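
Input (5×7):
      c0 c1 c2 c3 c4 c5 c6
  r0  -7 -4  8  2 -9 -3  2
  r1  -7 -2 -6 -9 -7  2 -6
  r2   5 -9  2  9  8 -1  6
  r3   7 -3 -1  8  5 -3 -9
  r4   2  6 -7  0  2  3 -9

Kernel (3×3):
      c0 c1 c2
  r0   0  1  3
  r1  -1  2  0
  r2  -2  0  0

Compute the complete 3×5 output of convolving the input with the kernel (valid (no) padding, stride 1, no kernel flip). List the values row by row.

Output[0,0]: The receptive field on the input at this output position is [-7 -4 8 / -7 -2 -6 / 5 -9 2]. Elementwise product with the kernel and sum: -4·1 + 8·3 + -7·-1 + -2·2 + 5·-2.
Output[0,1]: The receptive field on the input at this output position is [-4 8 2 / -2 -6 -9 / -9 2 9]. Elementwise product with the kernel and sum: 8·1 + 2·3 + -2·-1 + -6·2 + -9·-2.

13 22 -41 -41 -2
-57 -14 -12 -10 -36
-20 18 64 7 2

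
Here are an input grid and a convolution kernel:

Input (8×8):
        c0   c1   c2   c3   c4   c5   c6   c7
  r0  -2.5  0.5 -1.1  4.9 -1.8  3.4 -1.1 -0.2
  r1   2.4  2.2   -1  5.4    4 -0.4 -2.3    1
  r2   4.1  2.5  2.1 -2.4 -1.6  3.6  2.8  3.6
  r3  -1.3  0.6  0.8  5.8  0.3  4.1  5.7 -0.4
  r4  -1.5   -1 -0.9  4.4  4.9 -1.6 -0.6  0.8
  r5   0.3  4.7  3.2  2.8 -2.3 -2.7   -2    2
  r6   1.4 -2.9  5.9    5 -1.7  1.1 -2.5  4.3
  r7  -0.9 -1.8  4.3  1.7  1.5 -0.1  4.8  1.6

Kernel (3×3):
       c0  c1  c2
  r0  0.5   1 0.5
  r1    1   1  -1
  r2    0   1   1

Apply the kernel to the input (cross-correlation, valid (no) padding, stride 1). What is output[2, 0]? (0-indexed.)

2.2

The receptive field on the input at this output position is [4.1 2.5 2.1 / -1.3 0.6 0.8 / -1.5 -1 -0.9]. Elementwise product with the kernel and sum: 4.1·0.5 + 2.5·1 + 2.1·0.5 + -1.3·1 + 0.6·1 + 0.8·-1 + -1·1 + -0.9·1.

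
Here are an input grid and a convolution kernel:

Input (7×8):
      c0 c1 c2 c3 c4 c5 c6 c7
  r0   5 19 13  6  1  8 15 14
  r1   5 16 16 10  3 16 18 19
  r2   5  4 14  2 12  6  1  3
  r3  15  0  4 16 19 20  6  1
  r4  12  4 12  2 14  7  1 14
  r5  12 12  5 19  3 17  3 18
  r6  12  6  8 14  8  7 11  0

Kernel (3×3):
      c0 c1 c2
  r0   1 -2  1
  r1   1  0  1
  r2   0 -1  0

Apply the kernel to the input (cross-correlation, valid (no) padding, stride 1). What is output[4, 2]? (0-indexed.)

The receptive field on the input at this output position is [12 2 14 / 5 19 3 / 8 14 8]. Elementwise product with the kernel and sum: 12·1 + 2·-2 + 14·1 + 5·1 + 3·1 + 14·-1.

16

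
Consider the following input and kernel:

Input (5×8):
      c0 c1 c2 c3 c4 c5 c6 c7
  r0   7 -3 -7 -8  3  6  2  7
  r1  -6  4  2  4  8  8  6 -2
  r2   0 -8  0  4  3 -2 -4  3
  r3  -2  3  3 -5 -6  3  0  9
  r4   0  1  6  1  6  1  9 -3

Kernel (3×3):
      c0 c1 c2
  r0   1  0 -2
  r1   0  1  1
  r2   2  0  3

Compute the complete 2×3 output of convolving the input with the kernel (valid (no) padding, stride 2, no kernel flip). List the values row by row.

Output[0,0]: The receptive field on the input at this output position is [7 -3 -7 / -6 4 2 / 0 -8 0]. Elementwise product with the kernel and sum: 7·1 + -7·-2 + 4·1 + 2·1 + 0·2 + 0·3.

27 8 7
24 13 53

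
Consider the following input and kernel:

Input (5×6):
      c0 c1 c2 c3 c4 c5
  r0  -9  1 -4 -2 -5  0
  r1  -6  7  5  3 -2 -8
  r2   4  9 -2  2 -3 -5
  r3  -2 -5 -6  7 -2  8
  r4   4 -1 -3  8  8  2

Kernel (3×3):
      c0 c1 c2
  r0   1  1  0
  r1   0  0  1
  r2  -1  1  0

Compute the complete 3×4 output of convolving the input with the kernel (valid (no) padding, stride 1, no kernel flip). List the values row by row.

Output[0,0]: The receptive field on the input at this output position is [-9 1 -4 / -6 7 5 / 4 9 -2]. Elementwise product with the kernel and sum: -9·1 + 1·1 + 5·1 + 4·-1 + 9·1.

2 -11 -4 -20
-4 13 18 -13
2 12 9 7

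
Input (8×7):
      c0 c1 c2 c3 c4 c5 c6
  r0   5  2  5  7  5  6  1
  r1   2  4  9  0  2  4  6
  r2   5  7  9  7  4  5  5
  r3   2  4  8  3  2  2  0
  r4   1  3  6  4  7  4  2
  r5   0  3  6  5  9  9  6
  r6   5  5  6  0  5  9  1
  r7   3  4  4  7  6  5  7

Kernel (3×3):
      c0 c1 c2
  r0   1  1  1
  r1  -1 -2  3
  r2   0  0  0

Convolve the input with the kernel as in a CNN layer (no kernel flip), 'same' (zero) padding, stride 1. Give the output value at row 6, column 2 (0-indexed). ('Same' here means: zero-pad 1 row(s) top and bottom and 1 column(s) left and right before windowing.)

The receptive field on the zero-padded input at this output position is [3 6 5 / 5 6 0 / 4 4 7]. Elementwise product with the kernel and sum: 3·1 + 6·1 + 5·1 + 5·-1 + 6·-2 + 0·3.

-3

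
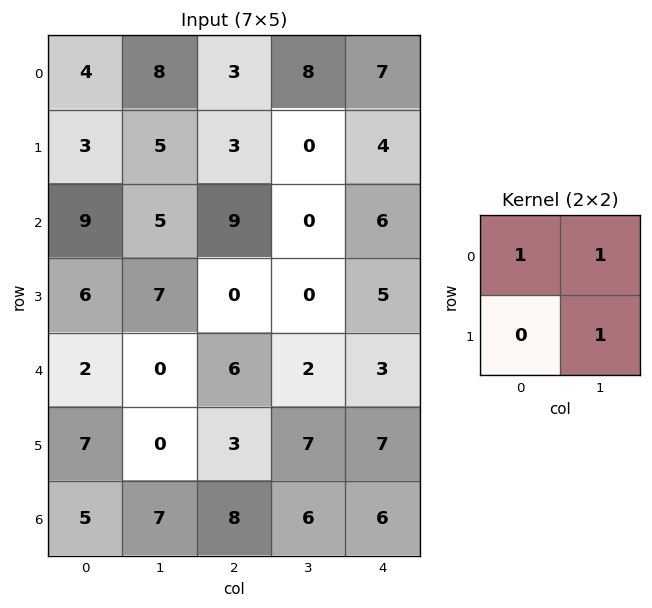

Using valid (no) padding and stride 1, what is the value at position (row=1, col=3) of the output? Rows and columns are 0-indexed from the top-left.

The receptive field on the input at this output position is [0 4 / 0 6]. Elementwise product with the kernel and sum: 0·1 + 4·1 + 6·1.

10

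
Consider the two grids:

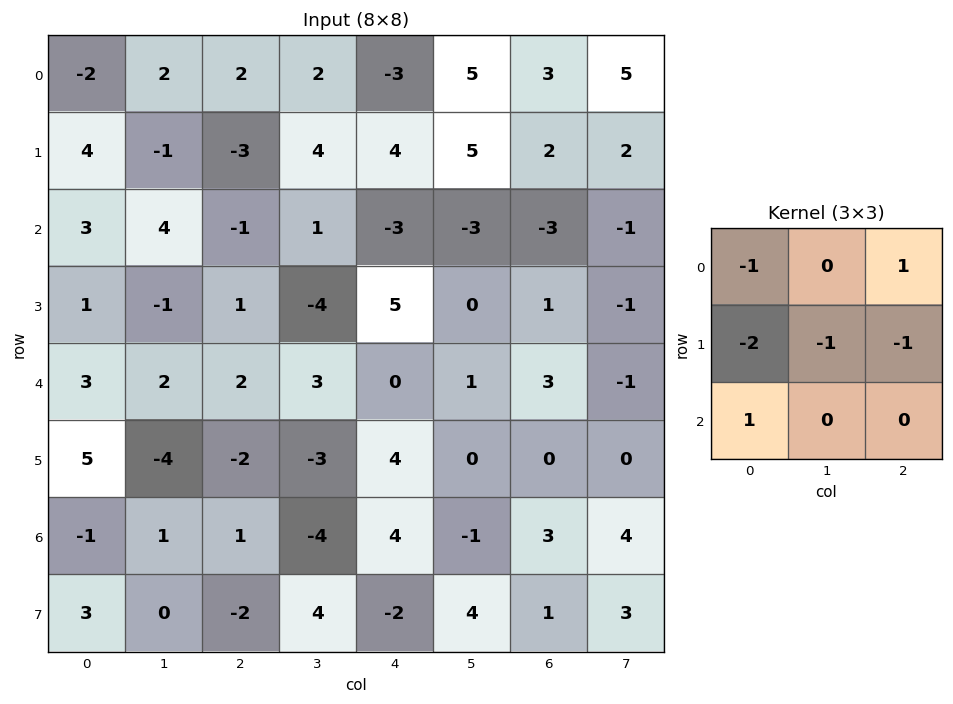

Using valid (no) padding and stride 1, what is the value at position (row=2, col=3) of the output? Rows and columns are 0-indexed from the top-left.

2

The receptive field on the input at this output position is [1 -3 -3 / -4 5 0 / 3 0 1]. Elementwise product with the kernel and sum: 1·-1 + -3·1 + -4·-2 + 5·-1 + 0·-1 + 3·1.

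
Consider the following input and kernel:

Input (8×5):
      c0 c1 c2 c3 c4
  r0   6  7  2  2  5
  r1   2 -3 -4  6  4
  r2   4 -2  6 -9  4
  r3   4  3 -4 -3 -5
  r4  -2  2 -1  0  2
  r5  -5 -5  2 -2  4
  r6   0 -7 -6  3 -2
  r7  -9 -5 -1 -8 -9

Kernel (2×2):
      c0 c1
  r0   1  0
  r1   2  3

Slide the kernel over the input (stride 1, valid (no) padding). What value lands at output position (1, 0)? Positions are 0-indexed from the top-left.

4

The receptive field on the input at this output position is [2 -3 / 4 -2]. Elementwise product with the kernel and sum: 2·1 + 4·2 + -2·3.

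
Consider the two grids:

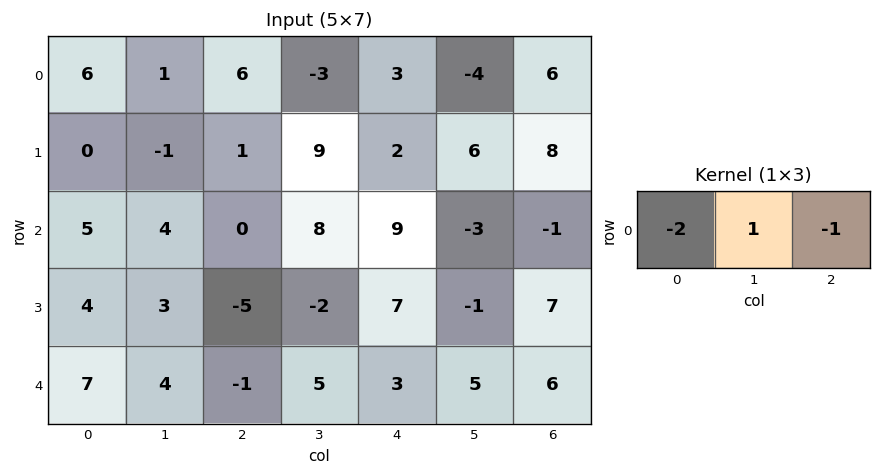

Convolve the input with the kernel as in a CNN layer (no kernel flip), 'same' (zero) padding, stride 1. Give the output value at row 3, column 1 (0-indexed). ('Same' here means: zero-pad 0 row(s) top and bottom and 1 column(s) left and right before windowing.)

The receptive field on the zero-padded input at this output position is [4 3 -5]. Elementwise product with the kernel and sum: 4·-2 + 3·1 + -5·-1.

0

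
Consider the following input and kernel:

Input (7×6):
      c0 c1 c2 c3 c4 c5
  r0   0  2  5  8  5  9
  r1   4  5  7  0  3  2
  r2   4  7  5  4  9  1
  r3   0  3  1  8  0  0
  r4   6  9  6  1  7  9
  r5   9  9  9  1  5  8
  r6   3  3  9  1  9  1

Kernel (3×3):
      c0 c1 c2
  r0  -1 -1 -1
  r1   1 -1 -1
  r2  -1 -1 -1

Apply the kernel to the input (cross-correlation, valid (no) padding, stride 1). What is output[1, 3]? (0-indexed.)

The receptive field on the input at this output position is [0 3 2 / 4 9 1 / 8 0 0]. Elementwise product with the kernel and sum: 0·-1 + 3·-1 + 2·-1 + 4·1 + 9·-1 + 1·-1 + 8·-1 + 0·-1 + 0·-1.

-19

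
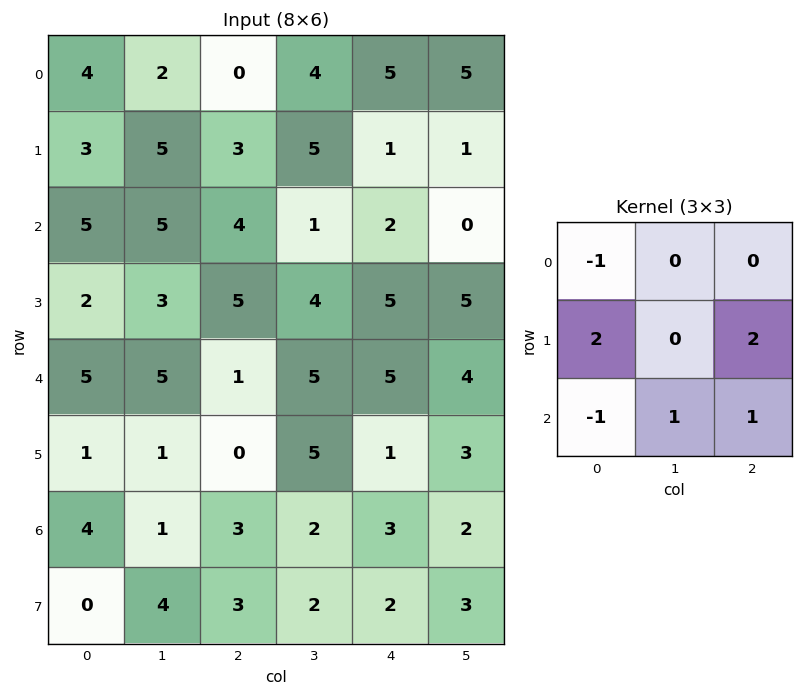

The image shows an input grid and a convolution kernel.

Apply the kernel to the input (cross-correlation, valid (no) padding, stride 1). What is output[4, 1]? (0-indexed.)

The receptive field on the input at this output position is [5 1 5 / 1 0 5 / 1 3 2]. Elementwise product with the kernel and sum: 5·-1 + 1·2 + 5·2 + 1·-1 + 3·1 + 2·1.

11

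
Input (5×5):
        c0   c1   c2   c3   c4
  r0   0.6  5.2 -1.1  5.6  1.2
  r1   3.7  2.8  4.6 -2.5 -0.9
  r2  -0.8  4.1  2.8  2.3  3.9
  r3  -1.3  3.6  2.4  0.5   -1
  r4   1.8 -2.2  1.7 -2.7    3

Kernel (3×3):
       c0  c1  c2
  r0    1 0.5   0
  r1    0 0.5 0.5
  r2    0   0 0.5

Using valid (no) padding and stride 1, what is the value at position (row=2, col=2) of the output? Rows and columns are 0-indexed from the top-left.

The receptive field on the input at this output position is [2.8 2.3 3.9 / 2.4 0.5 -1 / 1.7 -2.7 3]. Elementwise product with the kernel and sum: 2.8·1 + 2.3·0.5 + 0.5·0.5 + -1·0.5 + 3·0.5.

5.2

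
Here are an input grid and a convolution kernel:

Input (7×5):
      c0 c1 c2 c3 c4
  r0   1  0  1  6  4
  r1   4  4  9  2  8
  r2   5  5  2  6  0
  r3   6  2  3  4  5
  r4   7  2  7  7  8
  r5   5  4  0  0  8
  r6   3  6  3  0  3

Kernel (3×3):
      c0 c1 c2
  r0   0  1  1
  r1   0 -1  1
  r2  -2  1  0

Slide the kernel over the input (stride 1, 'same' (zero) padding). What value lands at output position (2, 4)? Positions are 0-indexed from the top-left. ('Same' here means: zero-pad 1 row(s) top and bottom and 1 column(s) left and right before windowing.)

The receptive field on the zero-padded input at this output position is [2 8 0 / 6 0 0 / 4 5 0]. Elementwise product with the kernel and sum: 8·1 + 0·1 + 0·-1 + 0·1 + 4·-2 + 5·1.

5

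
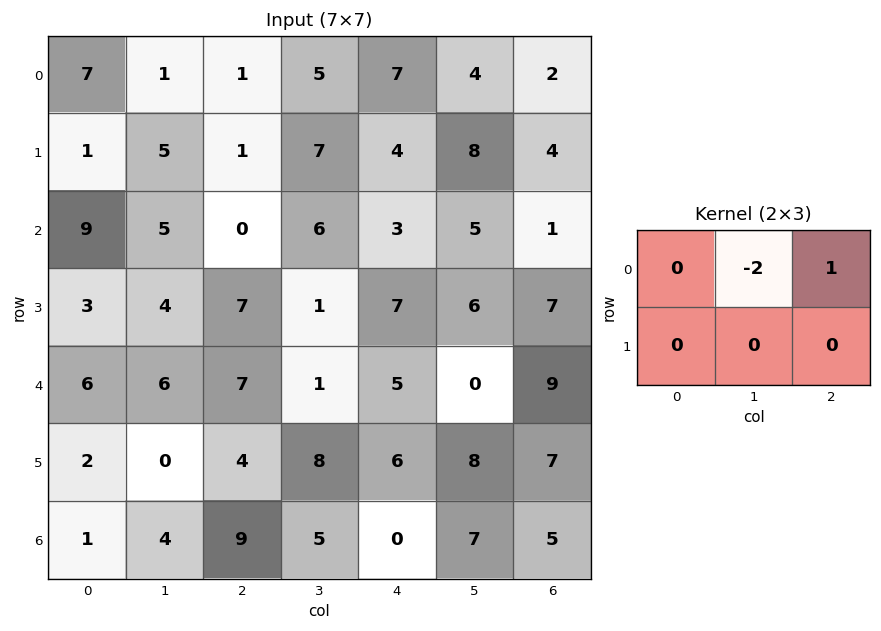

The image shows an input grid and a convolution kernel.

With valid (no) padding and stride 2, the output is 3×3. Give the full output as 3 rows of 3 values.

-1 -3 -6
-10 -9 -9
-5 3 9

Output[0,0]: The receptive field on the input at this output position is [7 1 1 / 1 5 1]. Elementwise product with the kernel and sum: 1·-2 + 1·1.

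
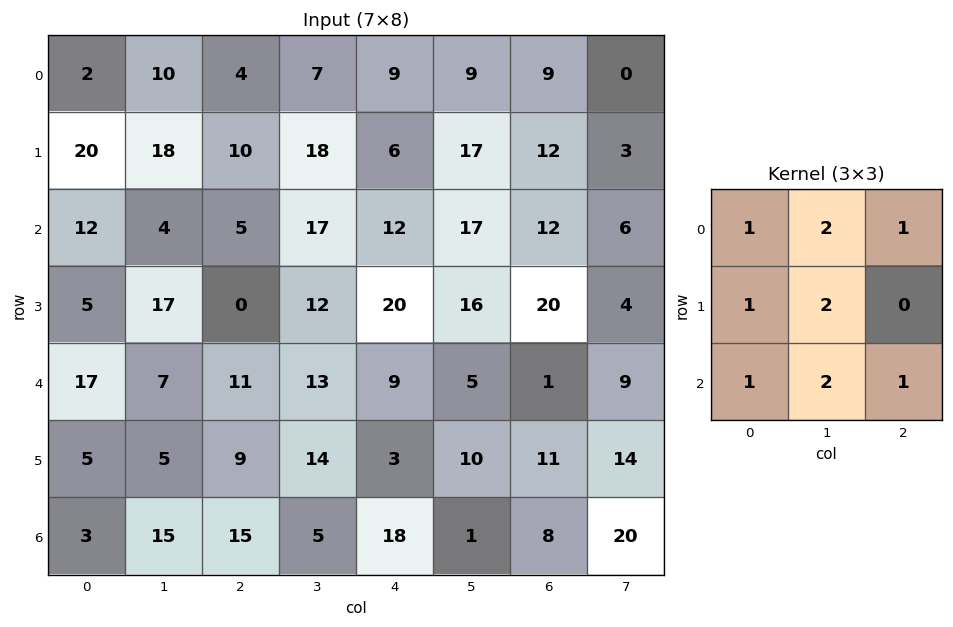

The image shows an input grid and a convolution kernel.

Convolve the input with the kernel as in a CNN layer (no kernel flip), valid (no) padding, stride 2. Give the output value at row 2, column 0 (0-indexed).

The receptive field on the input at this output position is [17 7 11 / 5 5 9 / 3 15 15]. Elementwise product with the kernel and sum: 17·1 + 7·2 + 11·1 + 5·1 + 5·2 + 3·1 + 15·2 + 15·1.

105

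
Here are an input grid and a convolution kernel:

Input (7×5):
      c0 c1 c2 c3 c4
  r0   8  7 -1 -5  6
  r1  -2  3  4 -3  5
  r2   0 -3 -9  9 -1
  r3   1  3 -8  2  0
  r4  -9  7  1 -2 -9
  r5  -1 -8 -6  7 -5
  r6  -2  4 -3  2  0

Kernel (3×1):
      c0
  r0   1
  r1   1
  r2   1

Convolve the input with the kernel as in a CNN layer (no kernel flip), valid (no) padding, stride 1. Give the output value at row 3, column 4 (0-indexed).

The receptive field on the input at this output position is [0 / -9 / -5]. Elementwise product with the kernel and sum: 0·1 + -9·1 + -5·1.

-14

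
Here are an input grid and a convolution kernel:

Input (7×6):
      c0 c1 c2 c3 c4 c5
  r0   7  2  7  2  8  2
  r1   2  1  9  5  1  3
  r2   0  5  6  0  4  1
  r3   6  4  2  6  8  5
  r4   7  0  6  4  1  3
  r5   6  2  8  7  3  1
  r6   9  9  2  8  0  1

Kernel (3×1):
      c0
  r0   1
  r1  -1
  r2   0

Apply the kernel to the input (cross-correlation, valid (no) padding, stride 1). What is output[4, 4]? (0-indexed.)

-2

The receptive field on the input at this output position is [1 / 3 / 0]. Elementwise product with the kernel and sum: 1·1 + 3·-1.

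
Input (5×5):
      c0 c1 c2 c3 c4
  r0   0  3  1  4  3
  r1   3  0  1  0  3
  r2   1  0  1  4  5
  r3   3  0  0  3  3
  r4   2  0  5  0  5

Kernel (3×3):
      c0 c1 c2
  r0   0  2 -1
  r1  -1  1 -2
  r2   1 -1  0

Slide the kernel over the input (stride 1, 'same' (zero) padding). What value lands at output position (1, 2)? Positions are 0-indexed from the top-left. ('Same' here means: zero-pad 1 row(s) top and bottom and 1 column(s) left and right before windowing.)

The receptive field on the zero-padded input at this output position is [3 1 4 / 0 1 0 / 0 1 4]. Elementwise product with the kernel and sum: 1·2 + 4·-1 + 0·-1 + 1·1 + 0·-2 + 0·1 + 1·-1.

-2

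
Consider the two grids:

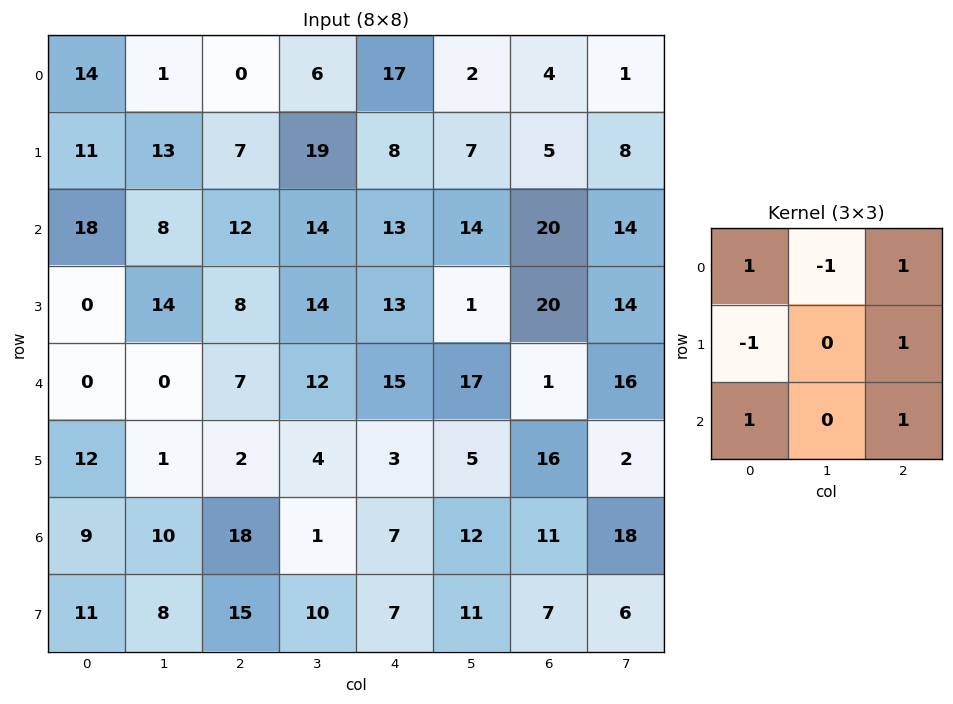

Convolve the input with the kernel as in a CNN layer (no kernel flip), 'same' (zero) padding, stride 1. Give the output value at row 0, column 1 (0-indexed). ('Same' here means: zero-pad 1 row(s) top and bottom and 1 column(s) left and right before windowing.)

4

The receptive field on the zero-padded input at this output position is [0 0 0 / 14 1 0 / 11 13 7]. Elementwise product with the kernel and sum: 0·1 + 0·-1 + 0·1 + 14·-1 + 0·1 + 11·1 + 7·1.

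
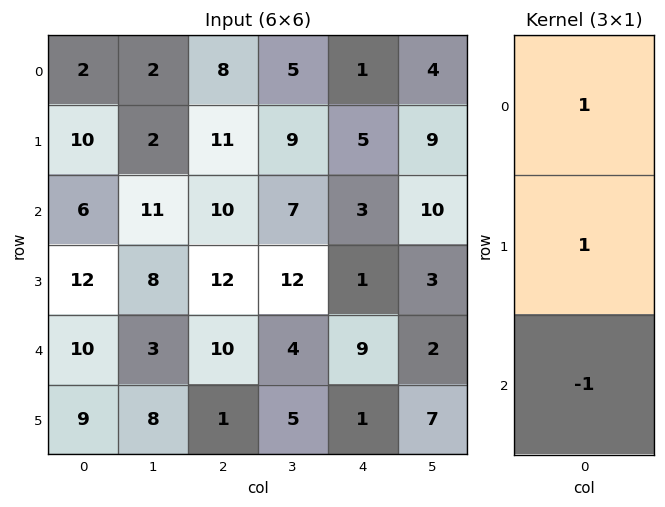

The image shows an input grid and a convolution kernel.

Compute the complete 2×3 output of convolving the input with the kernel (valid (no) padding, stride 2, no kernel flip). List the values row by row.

6 9 3
8 12 -5

Output[0,0]: The receptive field on the input at this output position is [2 / 10 / 6]. Elementwise product with the kernel and sum: 2·1 + 10·1 + 6·-1.
Output[0,1]: The receptive field on the input at this output position is [8 / 11 / 10]. Elementwise product with the kernel and sum: 8·1 + 11·1 + 10·-1.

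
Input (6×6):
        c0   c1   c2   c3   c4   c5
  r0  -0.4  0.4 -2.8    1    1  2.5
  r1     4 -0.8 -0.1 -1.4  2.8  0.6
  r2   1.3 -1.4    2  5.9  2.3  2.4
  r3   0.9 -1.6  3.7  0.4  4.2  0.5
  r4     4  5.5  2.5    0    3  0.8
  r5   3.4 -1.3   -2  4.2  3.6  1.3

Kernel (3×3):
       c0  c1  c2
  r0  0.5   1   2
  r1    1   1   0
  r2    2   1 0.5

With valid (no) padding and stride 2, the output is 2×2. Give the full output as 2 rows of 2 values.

0 11.15
17.3 22.1

Output[0,0]: The receptive field on the input at this output position is [-0.4 0.4 -2.8 / 4 -0.8 -0.1 / 1.3 -1.4 2]. Elementwise product with the kernel and sum: -0.4·0.5 + 0.4·1 + -2.8·2 + 4·1 + -0.8·1 + 1.3·2 + -1.4·1 + 2·0.5.
Output[0,1]: The receptive field on the input at this output position is [-2.8 1 1 / -0.1 -1.4 2.8 / 2 5.9 2.3]. Elementwise product with the kernel and sum: -2.8·0.5 + 1·1 + 1·2 + -0.1·1 + -1.4·1 + 2·2 + 5.9·1 + 2.3·0.5.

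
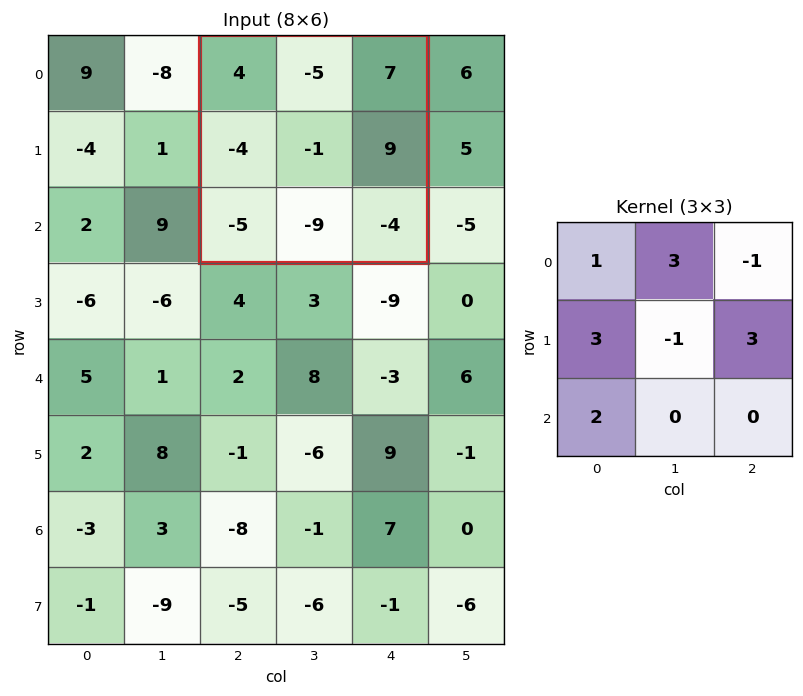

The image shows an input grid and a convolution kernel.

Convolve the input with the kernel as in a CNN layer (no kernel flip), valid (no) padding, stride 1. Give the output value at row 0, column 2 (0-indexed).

-12

The receptive field on the input at this output position is [4 -5 7 / -4 -1 9 / -5 -9 -4]. Elementwise product with the kernel and sum: 4·1 + -5·3 + 7·-1 + -4·3 + -1·-1 + 9·3 + -5·2.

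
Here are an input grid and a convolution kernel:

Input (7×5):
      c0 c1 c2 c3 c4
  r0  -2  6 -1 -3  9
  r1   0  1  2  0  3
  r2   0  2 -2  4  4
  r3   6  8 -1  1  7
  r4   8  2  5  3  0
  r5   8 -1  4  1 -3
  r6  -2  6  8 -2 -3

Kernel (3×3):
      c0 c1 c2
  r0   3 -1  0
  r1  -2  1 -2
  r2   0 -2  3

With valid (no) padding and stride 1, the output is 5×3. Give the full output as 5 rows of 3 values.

-25 35 -6
-14 -8 25
7 -12 -27
0 15 -22
9 -17 6

Output[0,0]: The receptive field on the input at this output position is [-2 6 -1 / 0 1 2 / 0 2 -2]. Elementwise product with the kernel and sum: -2·3 + 6·-1 + 0·-2 + 1·1 + 2·-2 + 2·-2 + -2·3.
Output[0,1]: The receptive field on the input at this output position is [6 -1 -3 / 1 2 0 / 2 -2 4]. Elementwise product with the kernel and sum: 6·3 + -1·-1 + 1·-2 + 2·1 + 0·-2 + -2·-2 + 4·3.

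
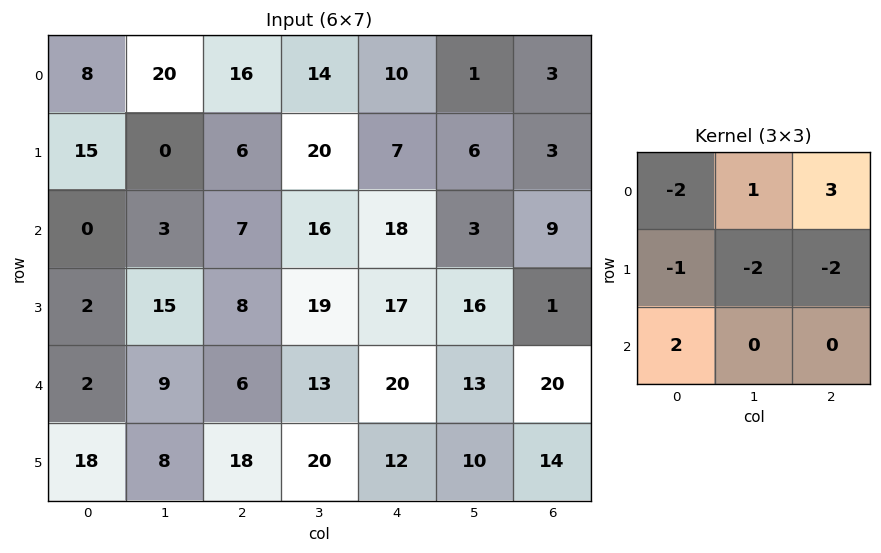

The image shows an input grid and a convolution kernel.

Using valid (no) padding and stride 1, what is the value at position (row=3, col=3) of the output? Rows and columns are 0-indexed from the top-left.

The receptive field on the input at this output position is [19 17 16 / 13 20 13 / 20 12 10]. Elementwise product with the kernel and sum: 19·-2 + 17·1 + 16·3 + 13·-1 + 20·-2 + 13·-2 + 20·2.

-12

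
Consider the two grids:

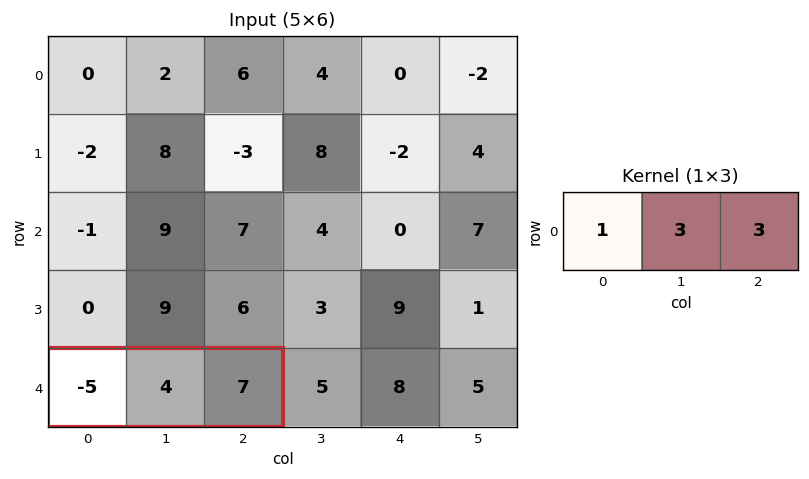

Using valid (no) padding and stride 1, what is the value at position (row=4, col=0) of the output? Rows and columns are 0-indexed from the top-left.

The receptive field on the input at this output position is [-5 4 7]. Elementwise product with the kernel and sum: -5·1 + 4·3 + 7·3.

28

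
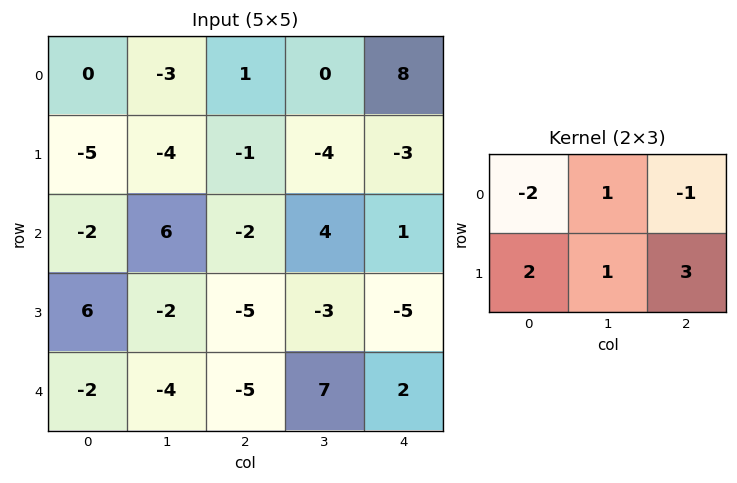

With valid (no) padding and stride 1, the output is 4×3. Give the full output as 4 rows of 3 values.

-21 -14 -25
3 33 4
7 -36 -21
-32 10 15

Output[0,0]: The receptive field on the input at this output position is [0 -3 1 / -5 -4 -1]. Elementwise product with the kernel and sum: 0·-2 + -3·1 + 1·-1 + -5·2 + -4·1 + -1·3.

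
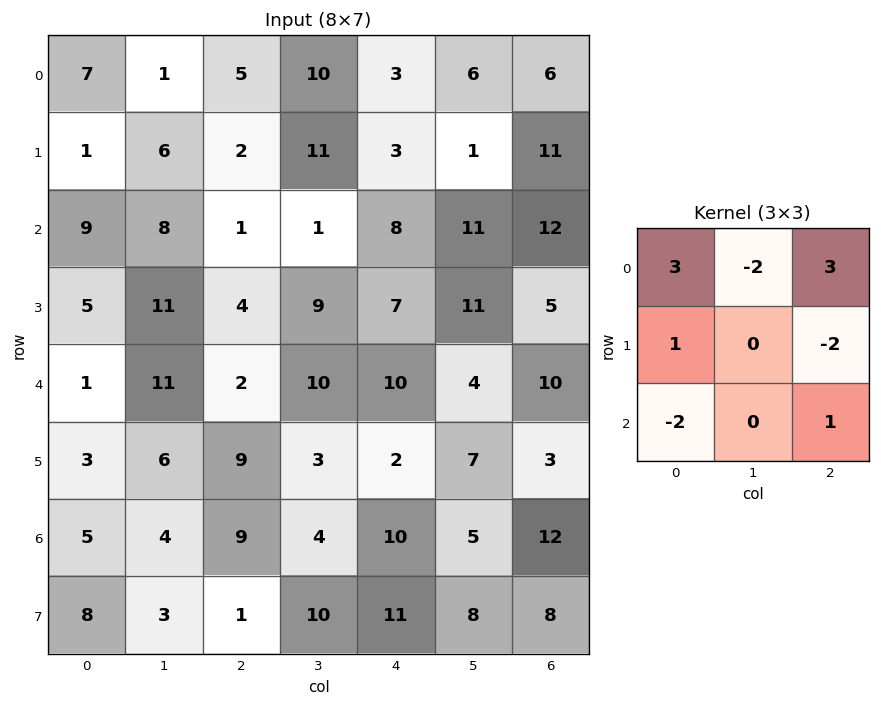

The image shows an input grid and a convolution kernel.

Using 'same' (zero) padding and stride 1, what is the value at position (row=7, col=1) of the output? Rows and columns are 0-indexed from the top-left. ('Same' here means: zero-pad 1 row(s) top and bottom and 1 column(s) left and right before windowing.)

The receptive field on the zero-padded input at this output position is [5 4 9 / 8 3 1 / 0 0 0]. Elementwise product with the kernel and sum: 5·3 + 4·-2 + 9·3 + 8·1 + 1·-2 + 0·-2 + 0·1.

40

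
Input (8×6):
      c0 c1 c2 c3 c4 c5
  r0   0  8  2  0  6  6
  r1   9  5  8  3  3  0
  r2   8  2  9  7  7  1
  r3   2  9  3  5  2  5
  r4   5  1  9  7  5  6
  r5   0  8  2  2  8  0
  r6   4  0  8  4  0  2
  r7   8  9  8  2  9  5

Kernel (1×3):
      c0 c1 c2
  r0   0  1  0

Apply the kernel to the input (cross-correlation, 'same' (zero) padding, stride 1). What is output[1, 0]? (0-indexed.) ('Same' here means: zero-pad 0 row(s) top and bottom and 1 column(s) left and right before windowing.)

9

The receptive field on the zero-padded input at this output position is [0 9 5]. Elementwise product with the kernel and sum: 9·1.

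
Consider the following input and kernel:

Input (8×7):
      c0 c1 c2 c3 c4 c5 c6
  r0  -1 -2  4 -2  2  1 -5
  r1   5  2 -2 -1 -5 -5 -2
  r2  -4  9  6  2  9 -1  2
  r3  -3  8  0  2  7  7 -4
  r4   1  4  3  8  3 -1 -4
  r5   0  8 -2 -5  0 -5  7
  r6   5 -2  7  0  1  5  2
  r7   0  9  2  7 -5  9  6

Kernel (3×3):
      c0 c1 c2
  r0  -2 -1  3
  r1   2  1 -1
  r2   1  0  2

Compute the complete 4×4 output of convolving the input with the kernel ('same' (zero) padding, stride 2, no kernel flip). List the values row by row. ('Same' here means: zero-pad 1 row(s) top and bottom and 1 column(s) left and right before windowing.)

5 2 -14 -8
4 29 22 19
40 -9 15 -21
49 -3 16 24

Output[0,0]: The receptive field on the zero-padded input at this output position is [0 0 0 / 0 -1 -2 / 0 5 2]. Elementwise product with the kernel and sum: 0·-2 + 0·-1 + 0·3 + 0·2 + -1·1 + -2·-1 + 0·1 + 2·2.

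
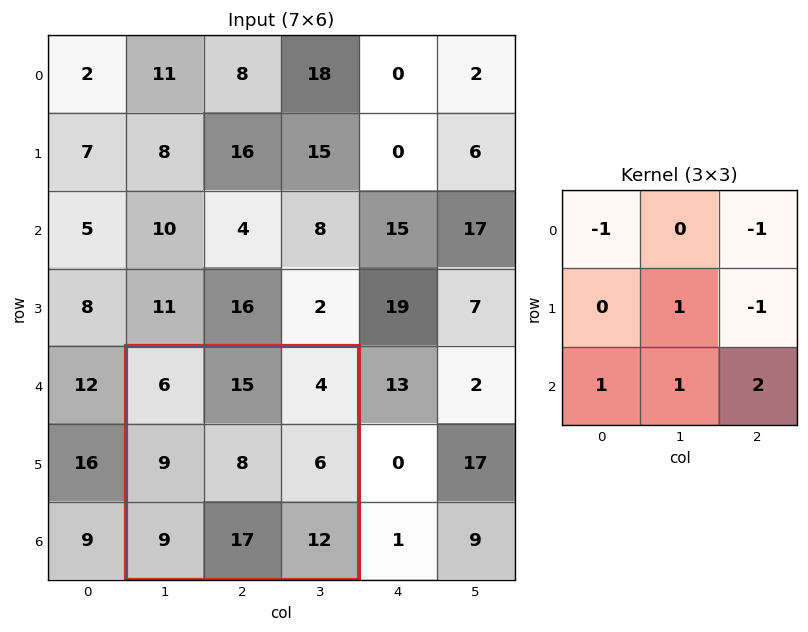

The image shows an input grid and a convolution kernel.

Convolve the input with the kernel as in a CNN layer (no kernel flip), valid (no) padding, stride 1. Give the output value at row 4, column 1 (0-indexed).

42

The receptive field on the input at this output position is [6 15 4 / 9 8 6 / 9 17 12]. Elementwise product with the kernel and sum: 6·-1 + 4·-1 + 8·1 + 6·-1 + 9·1 + 17·1 + 12·2.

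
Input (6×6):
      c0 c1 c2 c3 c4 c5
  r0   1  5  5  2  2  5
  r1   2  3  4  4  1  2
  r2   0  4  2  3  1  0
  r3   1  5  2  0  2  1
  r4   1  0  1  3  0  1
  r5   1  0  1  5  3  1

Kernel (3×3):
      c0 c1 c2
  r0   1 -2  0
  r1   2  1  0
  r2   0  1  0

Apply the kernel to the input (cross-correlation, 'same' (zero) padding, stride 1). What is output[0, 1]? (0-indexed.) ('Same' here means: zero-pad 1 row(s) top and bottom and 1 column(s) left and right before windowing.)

The receptive field on the zero-padded input at this output position is [0 0 0 / 1 5 5 / 2 3 4]. Elementwise product with the kernel and sum: 0·1 + 0·-2 + 1·2 + 5·1 + 3·1.

10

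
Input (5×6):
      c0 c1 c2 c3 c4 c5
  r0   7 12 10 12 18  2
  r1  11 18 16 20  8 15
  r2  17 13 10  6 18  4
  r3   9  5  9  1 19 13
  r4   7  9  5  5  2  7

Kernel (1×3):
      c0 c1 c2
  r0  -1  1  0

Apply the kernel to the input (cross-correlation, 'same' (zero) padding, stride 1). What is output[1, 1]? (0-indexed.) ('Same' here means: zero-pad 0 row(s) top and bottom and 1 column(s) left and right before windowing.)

7

The receptive field on the zero-padded input at this output position is [11 18 16]. Elementwise product with the kernel and sum: 11·-1 + 18·1.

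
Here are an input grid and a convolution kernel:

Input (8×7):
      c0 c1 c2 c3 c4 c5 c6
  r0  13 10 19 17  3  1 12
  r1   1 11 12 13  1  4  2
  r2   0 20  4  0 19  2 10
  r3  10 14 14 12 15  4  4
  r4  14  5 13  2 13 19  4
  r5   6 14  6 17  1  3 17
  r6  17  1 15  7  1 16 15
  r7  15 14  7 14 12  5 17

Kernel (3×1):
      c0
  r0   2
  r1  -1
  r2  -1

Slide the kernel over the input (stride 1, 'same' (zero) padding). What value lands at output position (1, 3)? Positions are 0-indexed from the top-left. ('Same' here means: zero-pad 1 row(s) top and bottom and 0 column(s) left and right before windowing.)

The receptive field on the zero-padded input at this output position is [17 / 13 / 0]. Elementwise product with the kernel and sum: 17·2 + 13·-1 + 0·-1.

21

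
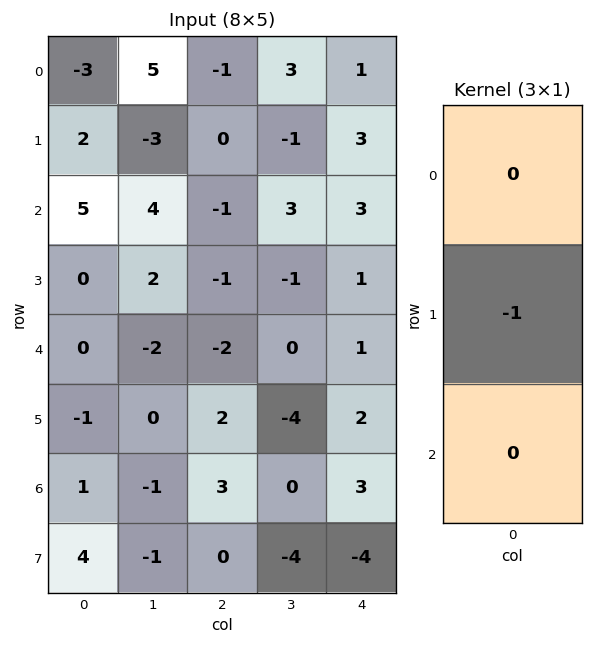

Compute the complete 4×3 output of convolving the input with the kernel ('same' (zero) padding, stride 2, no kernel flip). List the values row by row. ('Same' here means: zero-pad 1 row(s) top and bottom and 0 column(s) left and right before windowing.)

Output[0,0]: The receptive field on the zero-padded input at this output position is [0 / -3 / 2]. Elementwise product with the kernel and sum: -3·-1.

3 1 -1
-5 1 -3
0 2 -1
-1 -3 -3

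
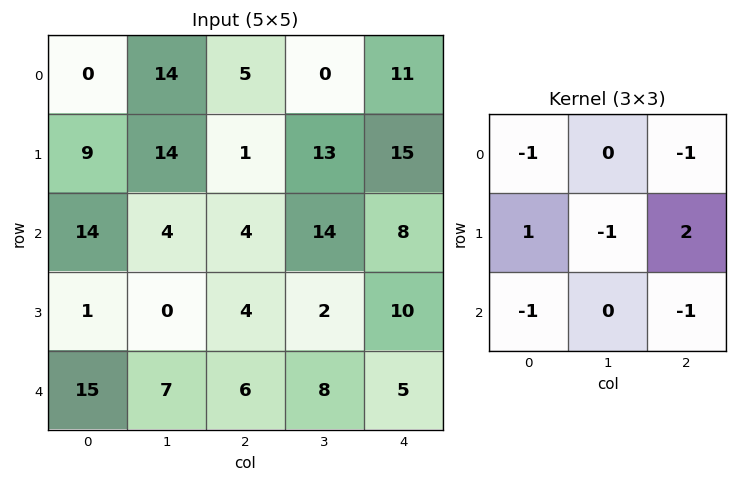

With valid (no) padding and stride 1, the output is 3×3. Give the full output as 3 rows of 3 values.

Output[0,0]: The receptive field on the input at this output position is [0 14 5 / 9 14 1 / 14 4 4]. Elementwise product with the kernel and sum: 0·-1 + 5·-1 + 9·1 + 14·-1 + 1·2 + 14·-1 + 4·-1.

-26 7 -10
3 -1 -24
-30 -33 -1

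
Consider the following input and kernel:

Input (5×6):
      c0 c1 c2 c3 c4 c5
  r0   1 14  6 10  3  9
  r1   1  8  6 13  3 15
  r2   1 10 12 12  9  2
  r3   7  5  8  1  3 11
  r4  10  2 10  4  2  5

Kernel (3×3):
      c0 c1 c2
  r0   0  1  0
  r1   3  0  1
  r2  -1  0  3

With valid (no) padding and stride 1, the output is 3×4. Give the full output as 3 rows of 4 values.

Output[0,0]: The receptive field on the input at this output position is [1 14 6 / 1 8 6 / 1 10 12]. Elementwise product with the kernel and sum: 14·1 + 1·3 + 6·1 + 1·-1 + 12·3.
Output[0,1]: The receptive field on the input at this output position is [14 6 10 / 8 6 13 / 10 12 12]. Elementwise product with the kernel and sum: 6·1 + 8·3 + 13·1 + 10·-1 + 12·3.

58 69 46 51
40 46 59 73
59 38 35 34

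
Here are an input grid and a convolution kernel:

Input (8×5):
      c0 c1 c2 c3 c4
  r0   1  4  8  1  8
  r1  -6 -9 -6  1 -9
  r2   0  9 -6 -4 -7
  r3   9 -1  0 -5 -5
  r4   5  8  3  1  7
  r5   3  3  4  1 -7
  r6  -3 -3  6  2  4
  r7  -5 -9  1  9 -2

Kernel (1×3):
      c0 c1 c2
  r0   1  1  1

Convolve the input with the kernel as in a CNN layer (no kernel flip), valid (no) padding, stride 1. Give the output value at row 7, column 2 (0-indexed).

The receptive field on the input at this output position is [1 9 -2]. Elementwise product with the kernel and sum: 1·1 + 9·1 + -2·1.

8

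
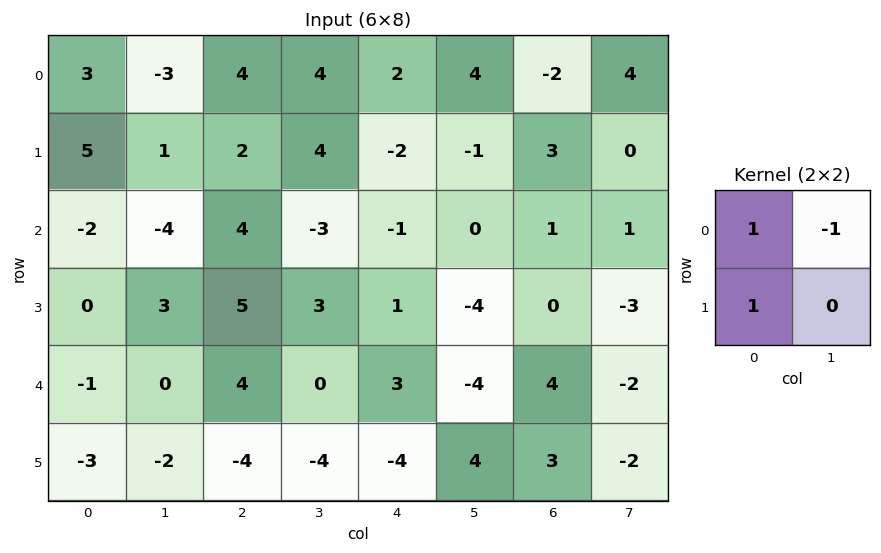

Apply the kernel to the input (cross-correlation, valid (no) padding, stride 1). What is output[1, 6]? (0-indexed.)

The receptive field on the input at this output position is [3 0 / 1 1]. Elementwise product with the kernel and sum: 3·1 + 0·-1 + 1·1.

4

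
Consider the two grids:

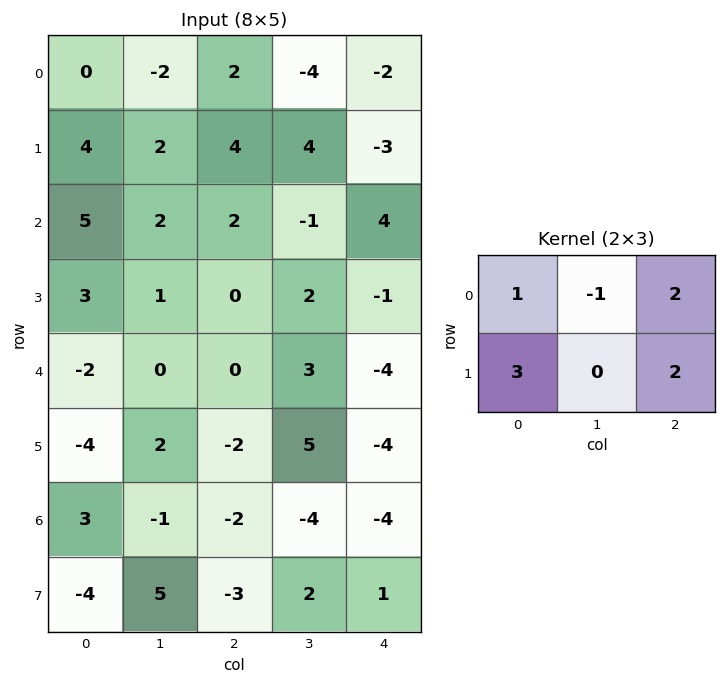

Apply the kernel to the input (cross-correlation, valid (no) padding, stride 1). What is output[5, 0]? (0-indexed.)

The receptive field on the input at this output position is [-4 2 -2 / 3 -1 -2]. Elementwise product with the kernel and sum: -4·1 + 2·-1 + -2·2 + 3·3 + -2·2.

-5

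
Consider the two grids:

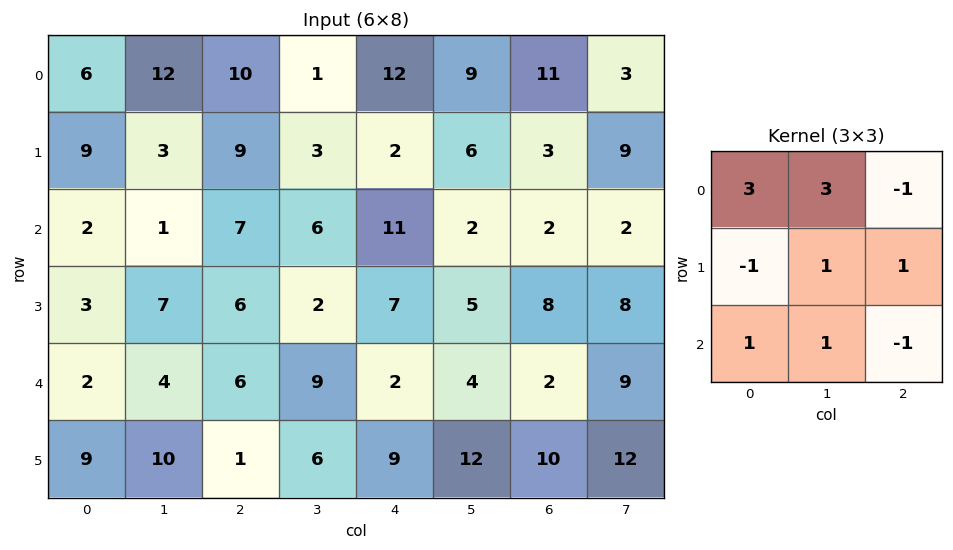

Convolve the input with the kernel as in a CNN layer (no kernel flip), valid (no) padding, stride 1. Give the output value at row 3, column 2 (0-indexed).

The receptive field on the input at this output position is [6 2 7 / 6 9 2 / 1 6 9]. Elementwise product with the kernel and sum: 6·3 + 2·3 + 7·-1 + 6·-1 + 9·1 + 2·1 + 1·1 + 6·1 + 9·-1.

20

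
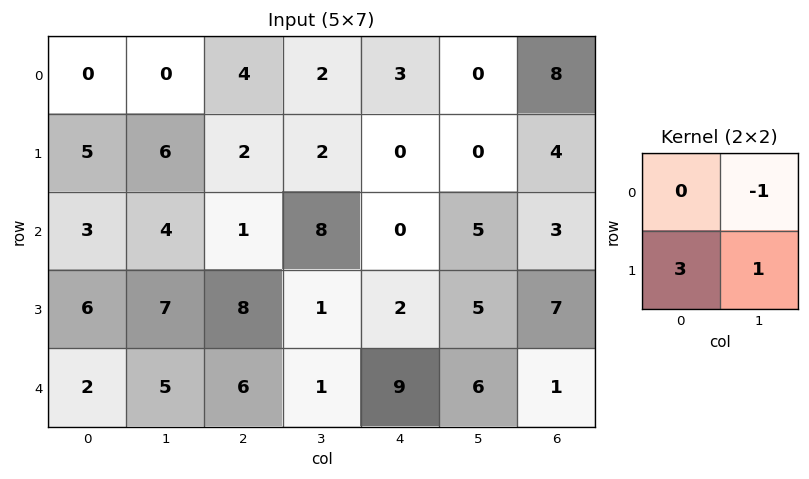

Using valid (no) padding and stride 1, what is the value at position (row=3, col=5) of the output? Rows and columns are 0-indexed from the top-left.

12

The receptive field on the input at this output position is [5 7 / 6 1]. Elementwise product with the kernel and sum: 7·-1 + 6·3 + 1·1.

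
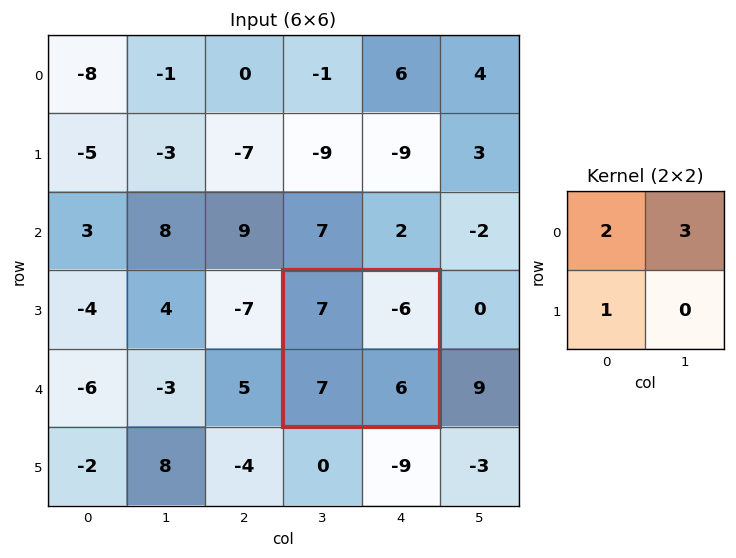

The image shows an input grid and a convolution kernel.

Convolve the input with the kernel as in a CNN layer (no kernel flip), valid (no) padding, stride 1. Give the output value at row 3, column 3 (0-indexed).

3

The receptive field on the input at this output position is [7 -6 / 7 6]. Elementwise product with the kernel and sum: 7·2 + -6·3 + 7·1.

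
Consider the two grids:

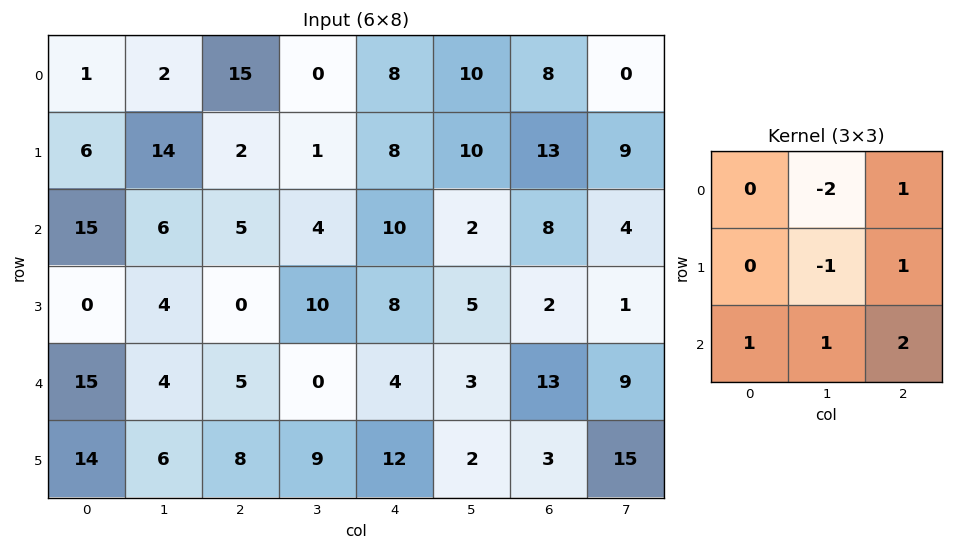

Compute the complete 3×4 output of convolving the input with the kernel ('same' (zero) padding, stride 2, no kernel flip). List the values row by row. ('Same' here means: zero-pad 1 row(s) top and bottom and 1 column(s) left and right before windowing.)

Output[0,0]: The receptive field on the zero-padded input at this output position is [0 0 0 / 0 1 2 / 0 6 14]. Elementwise product with the kernel and sum: 0·-2 + 0·1 + 1·-1 + 2·1 + 0·1 + 6·1 + 14·2.

35 3 31 33
1 20 14 -12
19 37 13 28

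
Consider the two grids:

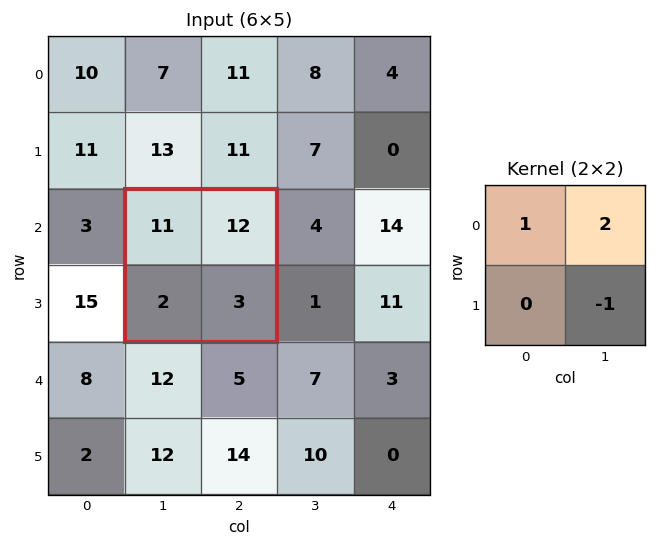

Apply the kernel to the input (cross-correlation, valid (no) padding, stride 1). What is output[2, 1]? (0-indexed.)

The receptive field on the input at this output position is [11 12 / 2 3]. Elementwise product with the kernel and sum: 11·1 + 12·2 + 3·-1.

32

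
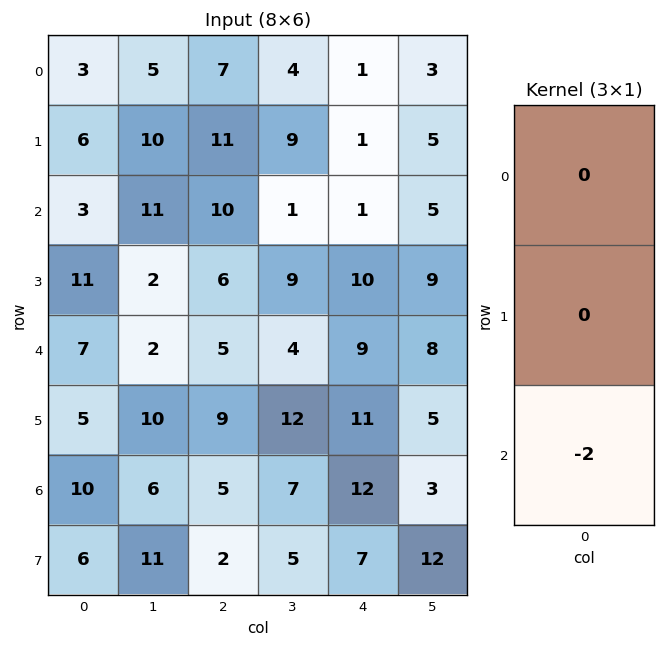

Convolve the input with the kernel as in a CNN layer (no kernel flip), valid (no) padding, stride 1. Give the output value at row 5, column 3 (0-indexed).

The receptive field on the input at this output position is [12 / 7 / 5]. Elementwise product with the kernel and sum: 5·-2.

-10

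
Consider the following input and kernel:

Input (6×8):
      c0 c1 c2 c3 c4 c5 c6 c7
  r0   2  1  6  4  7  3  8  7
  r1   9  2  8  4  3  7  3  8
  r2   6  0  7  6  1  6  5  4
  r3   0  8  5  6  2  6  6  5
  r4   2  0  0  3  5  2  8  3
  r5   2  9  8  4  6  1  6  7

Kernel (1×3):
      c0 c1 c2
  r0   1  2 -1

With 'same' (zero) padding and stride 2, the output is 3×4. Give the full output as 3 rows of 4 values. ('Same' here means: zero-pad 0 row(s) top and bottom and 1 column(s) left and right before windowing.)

3 9 15 12
12 8 2 12
4 -3 11 15

Output[0,0]: The receptive field on the zero-padded input at this output position is [0 2 1]. Elementwise product with the kernel and sum: 0·1 + 2·2 + 1·-1.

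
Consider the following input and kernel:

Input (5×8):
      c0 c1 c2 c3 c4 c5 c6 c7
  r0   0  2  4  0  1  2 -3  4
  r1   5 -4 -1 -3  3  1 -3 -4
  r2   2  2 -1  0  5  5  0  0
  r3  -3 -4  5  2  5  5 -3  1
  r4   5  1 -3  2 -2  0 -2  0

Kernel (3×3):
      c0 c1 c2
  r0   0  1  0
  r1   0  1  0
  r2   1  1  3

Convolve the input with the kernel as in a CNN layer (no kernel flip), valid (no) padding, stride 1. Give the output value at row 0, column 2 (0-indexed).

11

The receptive field on the input at this output position is [4 0 1 / -1 -3 3 / -1 0 5]. Elementwise product with the kernel and sum: 0·1 + -3·1 + -1·1 + 0·1 + 5·3.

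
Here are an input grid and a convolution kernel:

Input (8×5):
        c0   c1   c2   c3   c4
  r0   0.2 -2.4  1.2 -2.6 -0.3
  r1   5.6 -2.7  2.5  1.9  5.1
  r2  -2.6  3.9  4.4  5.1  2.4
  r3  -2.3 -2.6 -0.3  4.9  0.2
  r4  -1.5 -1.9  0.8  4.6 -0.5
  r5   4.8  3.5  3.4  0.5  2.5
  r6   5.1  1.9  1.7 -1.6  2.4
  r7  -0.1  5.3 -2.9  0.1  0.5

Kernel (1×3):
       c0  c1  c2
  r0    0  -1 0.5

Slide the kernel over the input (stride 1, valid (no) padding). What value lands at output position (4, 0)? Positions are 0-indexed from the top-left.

2.3

The receptive field on the input at this output position is [-1.5 -1.9 0.8]. Elementwise product with the kernel and sum: -1.9·-1 + 0.8·0.5.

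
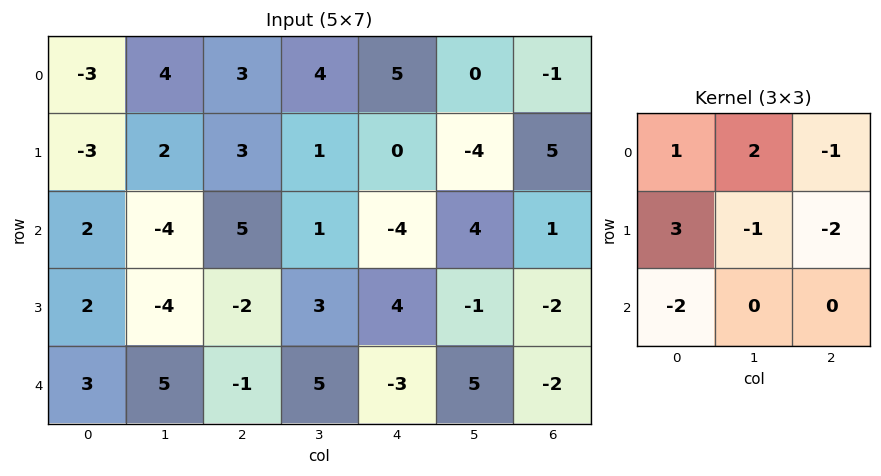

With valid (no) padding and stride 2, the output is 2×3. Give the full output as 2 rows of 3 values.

Output[0,0]: The receptive field on the input at this output position is [-3 4 3 / -3 2 3 / 2 -4 5]. Elementwise product with the kernel and sum: -3·1 + 4·2 + 3·-1 + -3·3 + 2·-1 + 3·-2 + 2·-2.
Output[0,1]: The receptive field on the input at this output position is [3 4 5 / 3 1 0 / 5 1 -4]. Elementwise product with the kernel and sum: 3·1 + 4·2 + 5·-1 + 3·3 + 1·-1 + 0·-2 + 5·-2.

-19 4 8
-3 -4 26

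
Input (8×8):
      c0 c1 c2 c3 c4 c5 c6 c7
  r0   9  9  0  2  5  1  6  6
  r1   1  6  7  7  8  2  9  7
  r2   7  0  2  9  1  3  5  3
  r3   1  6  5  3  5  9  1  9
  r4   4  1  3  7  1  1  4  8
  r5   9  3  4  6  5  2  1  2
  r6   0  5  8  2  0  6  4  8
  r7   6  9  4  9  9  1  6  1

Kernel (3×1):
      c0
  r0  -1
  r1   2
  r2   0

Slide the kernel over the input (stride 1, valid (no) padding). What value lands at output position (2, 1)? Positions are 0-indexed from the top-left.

The receptive field on the input at this output position is [0 / 6 / 1]. Elementwise product with the kernel and sum: 0·-1 + 6·2.

12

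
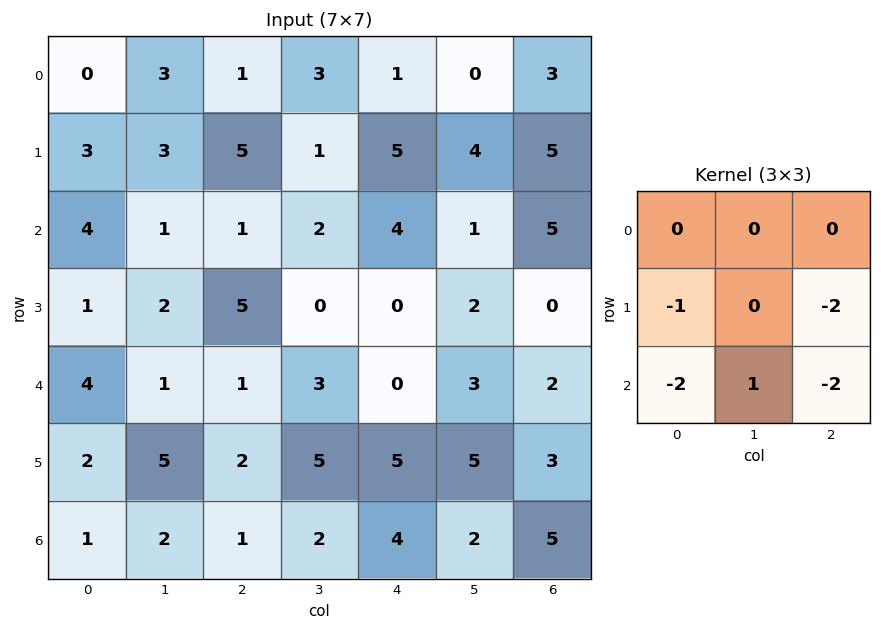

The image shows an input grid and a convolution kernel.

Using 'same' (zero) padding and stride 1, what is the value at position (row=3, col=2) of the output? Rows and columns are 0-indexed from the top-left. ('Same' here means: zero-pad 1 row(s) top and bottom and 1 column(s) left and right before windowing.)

-9

The receptive field on the zero-padded input at this output position is [1 1 2 / 2 5 0 / 1 1 3]. Elementwise product with the kernel and sum: 2·-1 + 0·-2 + 1·-2 + 1·1 + 3·-2.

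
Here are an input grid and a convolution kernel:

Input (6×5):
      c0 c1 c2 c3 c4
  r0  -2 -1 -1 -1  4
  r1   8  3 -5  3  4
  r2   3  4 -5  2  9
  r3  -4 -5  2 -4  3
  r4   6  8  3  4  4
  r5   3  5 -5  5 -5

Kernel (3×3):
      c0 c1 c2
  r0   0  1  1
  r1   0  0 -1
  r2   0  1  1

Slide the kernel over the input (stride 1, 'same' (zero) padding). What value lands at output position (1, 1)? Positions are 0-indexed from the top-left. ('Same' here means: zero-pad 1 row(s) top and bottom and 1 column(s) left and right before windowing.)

The receptive field on the zero-padded input at this output position is [-2 -1 -1 / 8 3 -5 / 3 4 -5]. Elementwise product with the kernel and sum: -1·1 + -1·1 + -5·-1 + 4·1 + -5·1.

2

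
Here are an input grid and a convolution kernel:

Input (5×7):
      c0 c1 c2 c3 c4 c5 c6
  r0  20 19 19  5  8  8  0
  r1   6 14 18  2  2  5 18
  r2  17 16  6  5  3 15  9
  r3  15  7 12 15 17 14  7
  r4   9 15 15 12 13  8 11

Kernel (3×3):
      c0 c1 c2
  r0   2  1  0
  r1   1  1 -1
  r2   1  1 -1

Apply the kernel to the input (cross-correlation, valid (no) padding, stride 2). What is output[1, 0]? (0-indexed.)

69

The receptive field on the input at this output position is [17 16 6 / 15 7 12 / 9 15 15]. Elementwise product with the kernel and sum: 17·2 + 16·1 + 15·1 + 7·1 + 12·-1 + 9·1 + 15·1 + 15·-1.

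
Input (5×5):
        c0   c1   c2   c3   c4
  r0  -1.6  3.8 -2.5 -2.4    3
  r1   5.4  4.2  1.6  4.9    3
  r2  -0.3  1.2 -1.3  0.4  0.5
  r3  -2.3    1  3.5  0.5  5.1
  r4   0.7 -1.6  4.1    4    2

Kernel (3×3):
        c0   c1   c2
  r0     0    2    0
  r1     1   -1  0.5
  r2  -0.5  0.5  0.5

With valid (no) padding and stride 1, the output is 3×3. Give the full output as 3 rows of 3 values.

Output[0,0]: The receptive field on the input at this output position is [-1.6 3.8 -2.5 / 5.4 4.2 1.6 / -0.3 1.2 -1.3]. Elementwise product with the kernel and sum: 3.8·2 + 5.4·1 + 4.2·-1 + 1.6·0.5 + -0.3·-0.5 + 1.2·0.5 + -1.3·0.5.
Output[0,1]: The receptive field on the input at this output position is [3.8 -2.5 -2.4 / 4.2 1.6 4.9 / 1.2 -1.3 0.4]. Elementwise product with the kernel and sum: -2.5·2 + 4.2·1 + 1.6·-1 + 4.9·0.5 + 1.2·-0.5 + -1.3·0.5 + 0.4·0.5.

9.7 -1 -5.5
9.65 7.4 9.4
1.75 -0 7.3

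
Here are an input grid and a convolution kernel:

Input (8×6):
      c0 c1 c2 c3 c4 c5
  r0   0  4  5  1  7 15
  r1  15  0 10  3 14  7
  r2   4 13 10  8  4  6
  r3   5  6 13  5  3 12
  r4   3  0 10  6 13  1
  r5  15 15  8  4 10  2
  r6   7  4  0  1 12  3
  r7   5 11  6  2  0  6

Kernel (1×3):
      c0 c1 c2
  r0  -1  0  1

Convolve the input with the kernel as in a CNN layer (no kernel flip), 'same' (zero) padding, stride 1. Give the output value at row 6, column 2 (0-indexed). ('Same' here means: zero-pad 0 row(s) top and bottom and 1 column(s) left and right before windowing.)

The receptive field on the zero-padded input at this output position is [4 0 1]. Elementwise product with the kernel and sum: 4·-1 + 1·1.

-3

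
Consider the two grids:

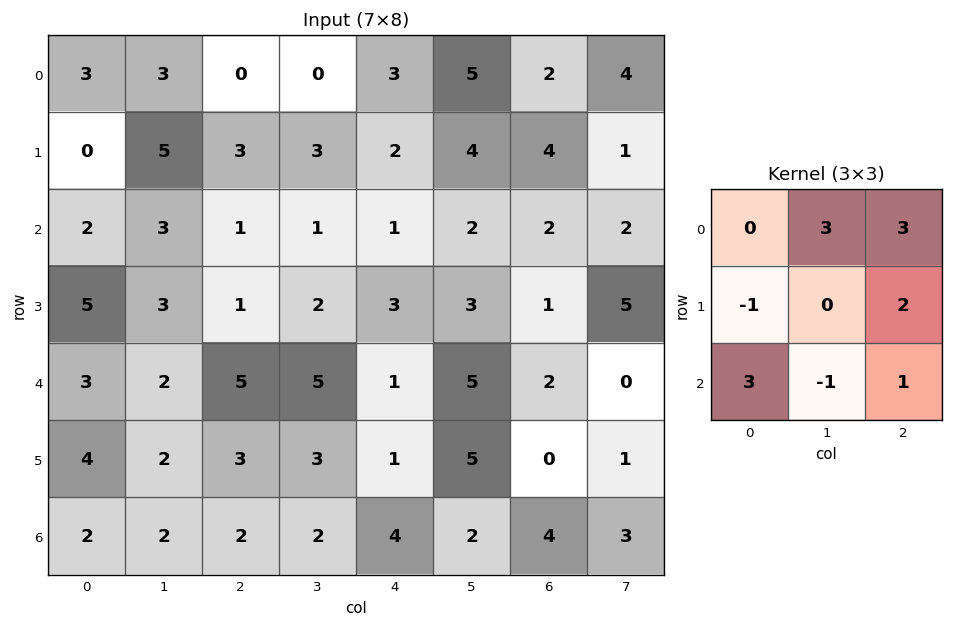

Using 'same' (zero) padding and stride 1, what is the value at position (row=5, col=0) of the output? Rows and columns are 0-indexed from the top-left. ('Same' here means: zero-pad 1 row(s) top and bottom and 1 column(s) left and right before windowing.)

19

The receptive field on the zero-padded input at this output position is [0 3 2 / 0 4 2 / 0 2 2]. Elementwise product with the kernel and sum: 3·3 + 2·3 + 0·-1 + 2·2 + 0·3 + 2·-1 + 2·1.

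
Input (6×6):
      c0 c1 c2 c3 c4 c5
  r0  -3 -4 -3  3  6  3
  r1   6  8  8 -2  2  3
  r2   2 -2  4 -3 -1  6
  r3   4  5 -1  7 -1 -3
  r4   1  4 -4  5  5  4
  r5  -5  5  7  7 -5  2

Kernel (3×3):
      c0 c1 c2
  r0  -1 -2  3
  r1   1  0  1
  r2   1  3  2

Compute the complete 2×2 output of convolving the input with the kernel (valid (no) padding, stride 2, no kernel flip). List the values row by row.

Output[0,0]: The receptive field on the input at this output position is [-3 -4 -3 / 6 8 8 / 2 -2 4]. Elementwise product with the kernel and sum: -3·-1 + -4·-2 + -3·3 + 6·1 + 8·1 + 2·1 + -2·3 + 4·2.
Output[0,1]: The receptive field on the input at this output position is [-3 3 6 / 8 -2 2 / 4 -3 -1]. Elementwise product with the kernel and sum: -3·-1 + 3·-2 + 6·3 + 8·1 + 2·1 + 4·1 + -3·3 + -1·2.

20 18
22 18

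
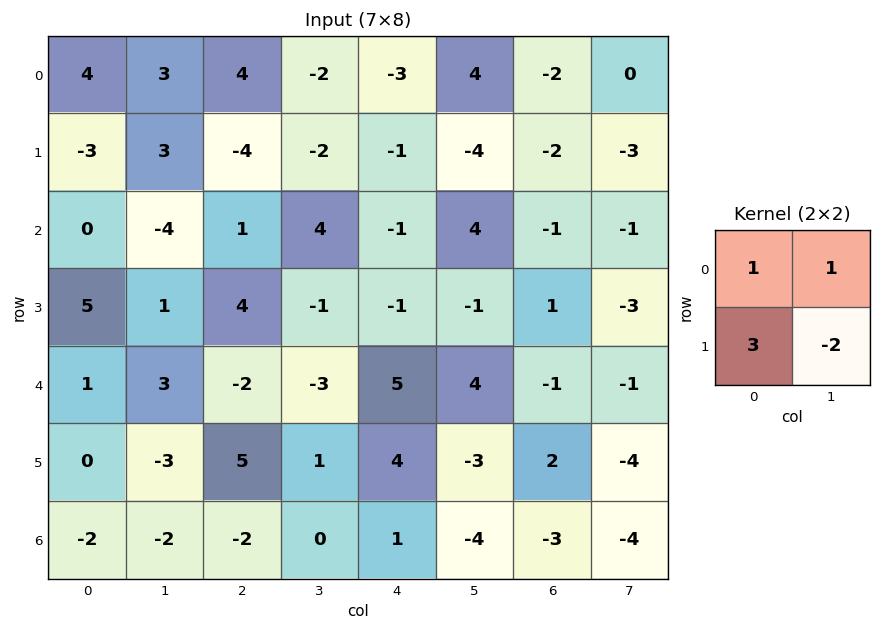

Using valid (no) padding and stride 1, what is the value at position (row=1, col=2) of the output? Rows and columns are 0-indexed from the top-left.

The receptive field on the input at this output position is [-4 -2 / 1 4]. Elementwise product with the kernel and sum: -4·1 + -2·1 + 1·3 + 4·-2.

-11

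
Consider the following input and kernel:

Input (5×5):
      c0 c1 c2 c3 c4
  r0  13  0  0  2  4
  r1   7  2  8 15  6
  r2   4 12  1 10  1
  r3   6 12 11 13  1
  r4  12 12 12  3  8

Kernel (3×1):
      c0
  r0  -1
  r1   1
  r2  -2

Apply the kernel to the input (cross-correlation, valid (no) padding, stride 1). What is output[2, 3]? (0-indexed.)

The receptive field on the input at this output position is [10 / 13 / 3]. Elementwise product with the kernel and sum: 10·-1 + 13·1 + 3·-2.

-3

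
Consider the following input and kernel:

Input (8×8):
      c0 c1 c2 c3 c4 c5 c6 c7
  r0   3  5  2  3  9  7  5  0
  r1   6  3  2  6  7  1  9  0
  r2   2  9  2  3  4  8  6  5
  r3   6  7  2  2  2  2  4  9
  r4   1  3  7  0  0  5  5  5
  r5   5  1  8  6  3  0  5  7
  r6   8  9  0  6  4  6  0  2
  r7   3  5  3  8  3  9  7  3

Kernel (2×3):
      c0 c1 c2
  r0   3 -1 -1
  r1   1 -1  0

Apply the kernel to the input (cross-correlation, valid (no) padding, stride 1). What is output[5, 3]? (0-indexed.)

17

The receptive field on the input at this output position is [6 3 0 / 6 4 6]. Elementwise product with the kernel and sum: 6·3 + 3·-1 + 0·-1 + 6·1 + 4·-1.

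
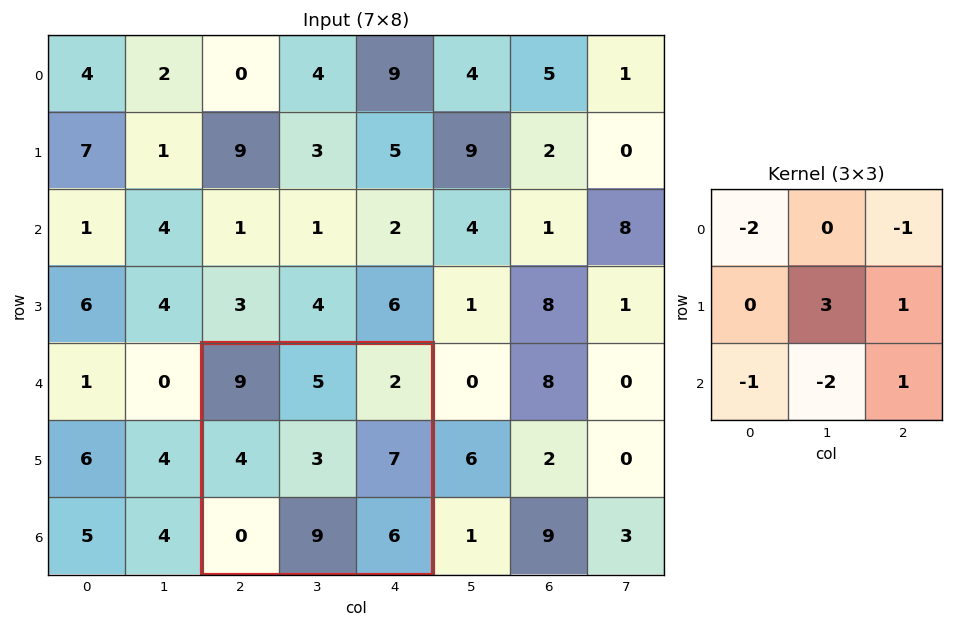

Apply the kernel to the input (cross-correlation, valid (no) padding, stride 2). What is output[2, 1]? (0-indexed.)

-16

The receptive field on the input at this output position is [9 5 2 / 4 3 7 / 0 9 6]. Elementwise product with the kernel and sum: 9·-2 + 2·-1 + 3·3 + 7·1 + 0·-1 + 9·-2 + 6·1.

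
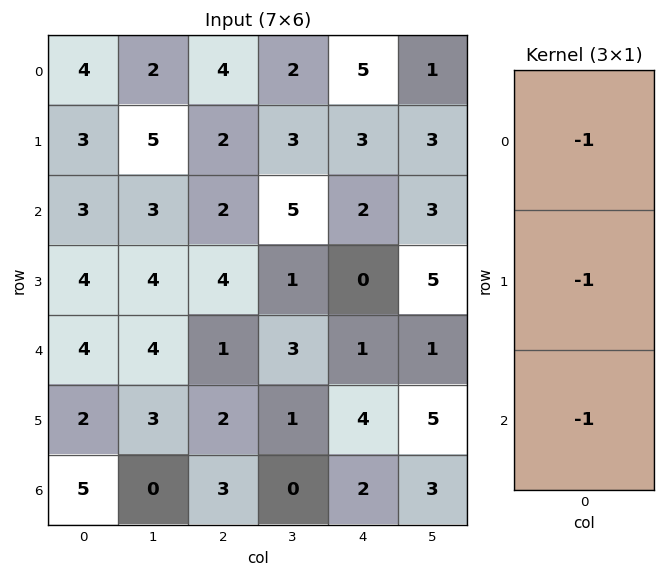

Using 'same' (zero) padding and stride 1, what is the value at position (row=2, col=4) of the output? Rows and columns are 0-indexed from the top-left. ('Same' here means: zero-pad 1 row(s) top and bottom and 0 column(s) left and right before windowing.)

-5

The receptive field on the zero-padded input at this output position is [3 / 2 / 0]. Elementwise product with the kernel and sum: 3·-1 + 2·-1 + 0·-1.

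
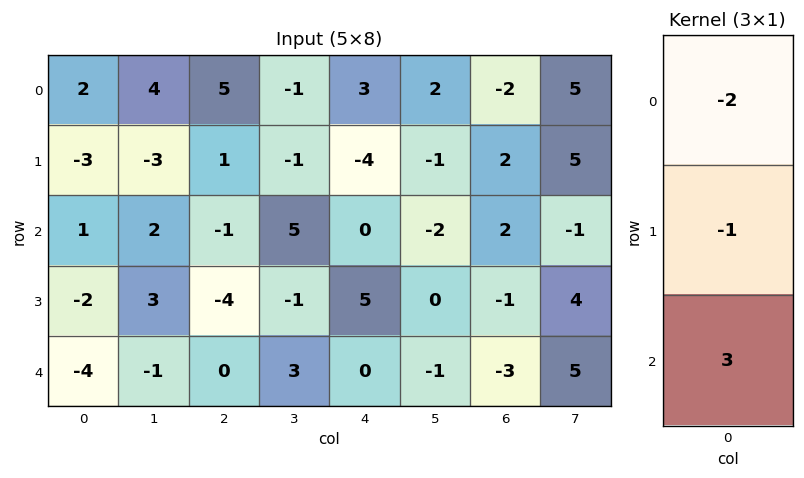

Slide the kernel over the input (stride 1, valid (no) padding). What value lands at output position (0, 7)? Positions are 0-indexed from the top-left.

The receptive field on the input at this output position is [5 / 5 / -1]. Elementwise product with the kernel and sum: 5·-2 + 5·-1 + -1·3.

-18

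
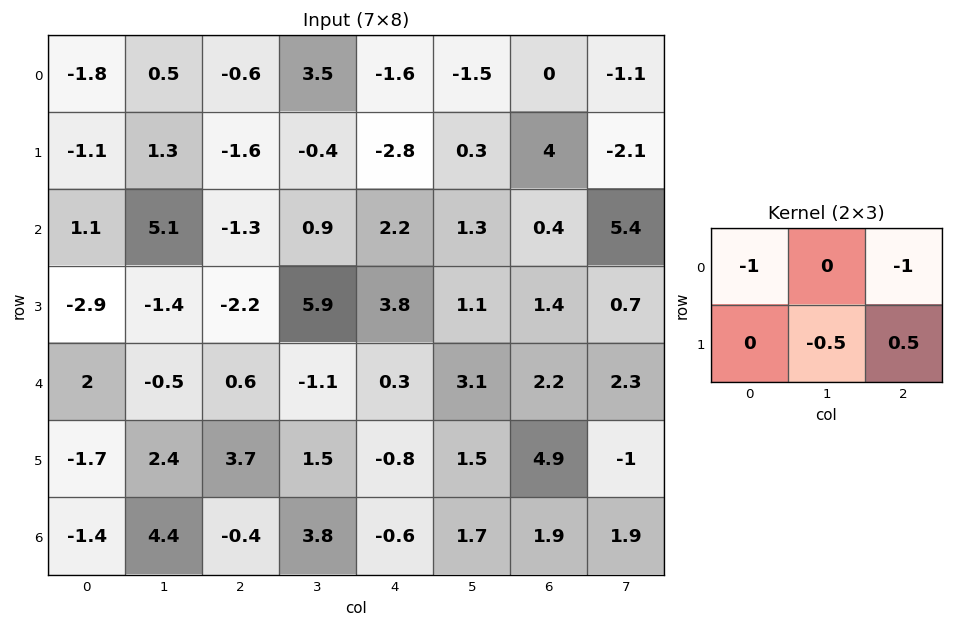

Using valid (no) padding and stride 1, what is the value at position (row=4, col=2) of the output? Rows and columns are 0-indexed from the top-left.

-2.05

The receptive field on the input at this output position is [0.6 -1.1 0.3 / 3.7 1.5 -0.8]. Elementwise product with the kernel and sum: 0.6·-1 + 0.3·-1 + 1.5·-0.5 + -0.8·0.5.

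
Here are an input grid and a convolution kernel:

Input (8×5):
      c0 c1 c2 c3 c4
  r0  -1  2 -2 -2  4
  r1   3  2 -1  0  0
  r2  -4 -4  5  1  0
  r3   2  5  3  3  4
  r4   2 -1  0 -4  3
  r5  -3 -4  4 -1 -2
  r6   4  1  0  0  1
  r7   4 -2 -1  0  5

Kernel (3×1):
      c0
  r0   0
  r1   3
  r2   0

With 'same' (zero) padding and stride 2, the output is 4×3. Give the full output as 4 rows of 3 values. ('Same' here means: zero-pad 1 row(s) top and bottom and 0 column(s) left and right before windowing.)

Output[0,0]: The receptive field on the zero-padded input at this output position is [0 / -1 / 3]. Elementwise product with the kernel and sum: -1·3.
Output[0,1]: The receptive field on the zero-padded input at this output position is [0 / -2 / -1]. Elementwise product with the kernel and sum: -2·3.

-3 -6 12
-12 15 0
6 0 9
12 0 3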